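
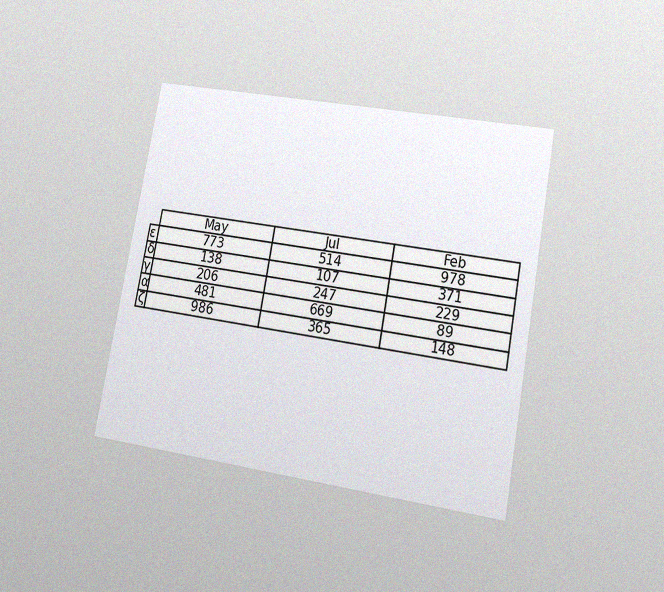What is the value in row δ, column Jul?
107

The chart is tilted about 10° clockwise and viewed at a slight angle, with some photo noise. The (δ, Jul) cell reads 107.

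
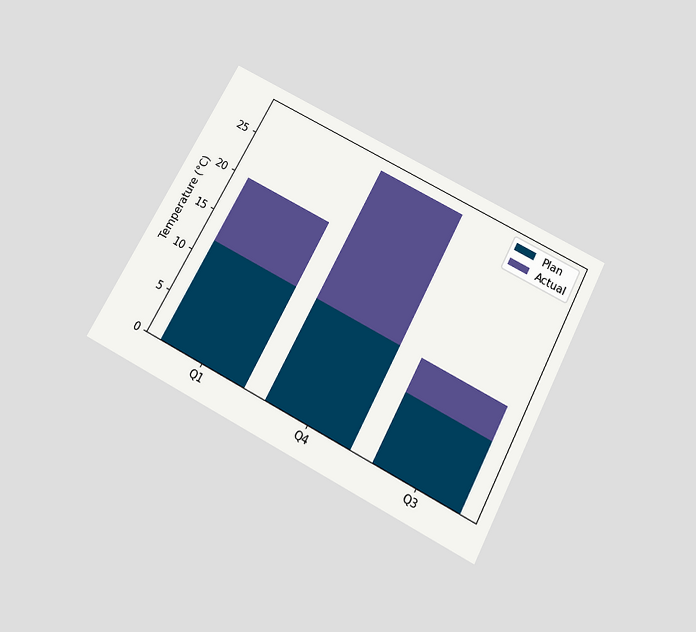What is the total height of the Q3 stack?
The chart is tilted about 28° clockwise and viewed slightly from below. The Q3 stack's top reaches 12°C on the y-axis.

12°C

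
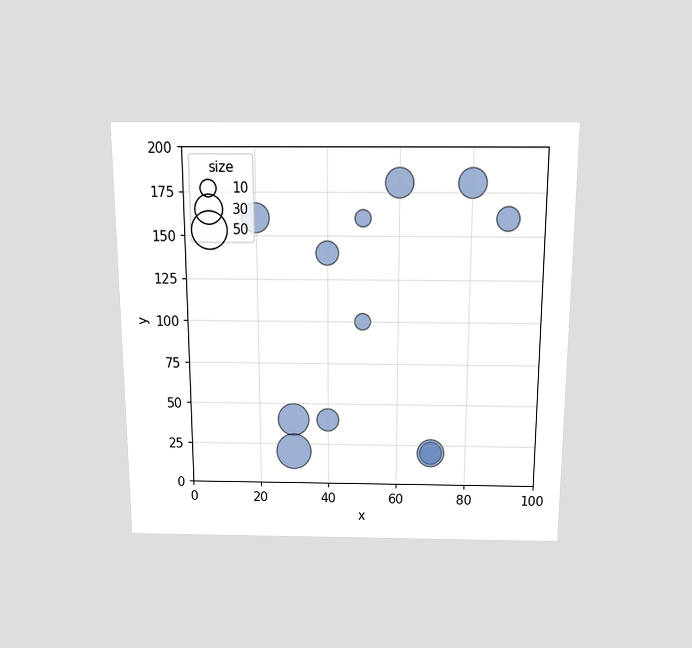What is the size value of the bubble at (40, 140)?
20

The chart is viewed slightly from above. Matching the bubble at (40, 140) against the size legend gives 20.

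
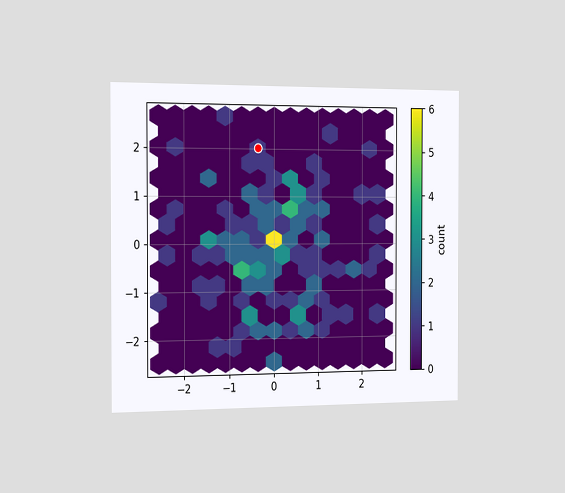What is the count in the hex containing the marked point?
1

The chart is viewed slightly from the left. The marked hex reads 1 on the colorbar.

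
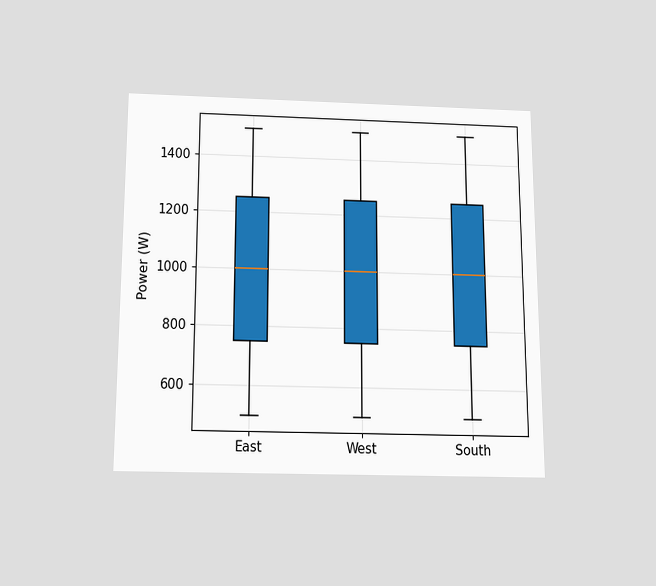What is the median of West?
1000W

The chart is viewed slightly from below. The median line in the West box sits at 1000W.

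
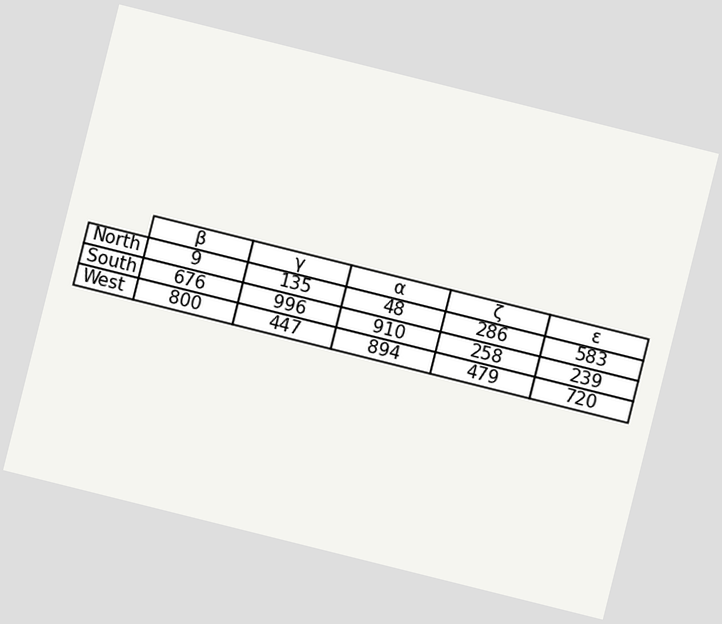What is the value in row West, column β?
The chart is tilted about 14° clockwise. The (West, β) cell reads 800.

800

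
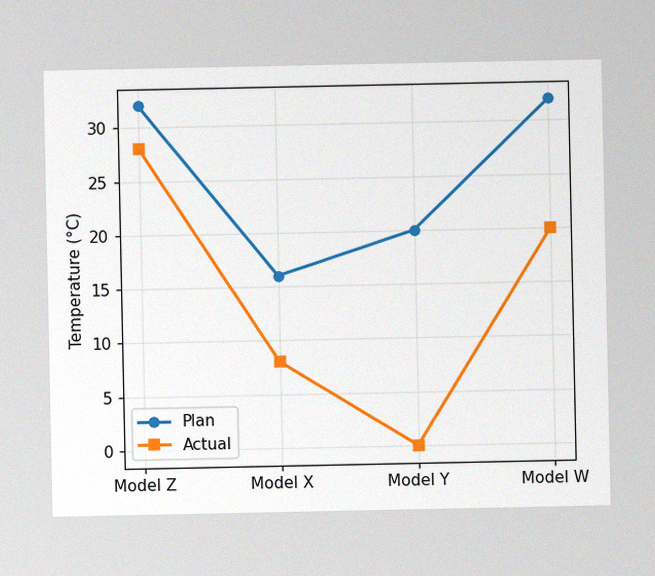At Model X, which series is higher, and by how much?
Plan, by 8°C

The image has some photo noise and uneven lighting. At Model X, Plan sits above the other line by 8°C.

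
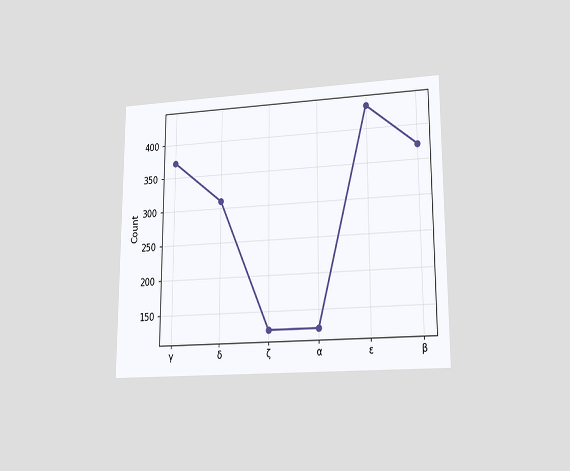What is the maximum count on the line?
The chart is viewed at a slight angle. The highest point is at ε, and reading across to the y-axis gives 434.

434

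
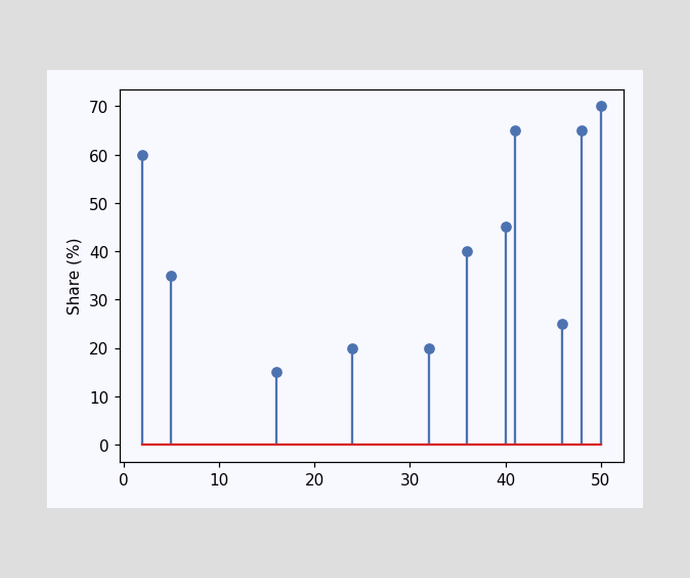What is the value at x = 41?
65%

The stem at x=41 reaches 65%.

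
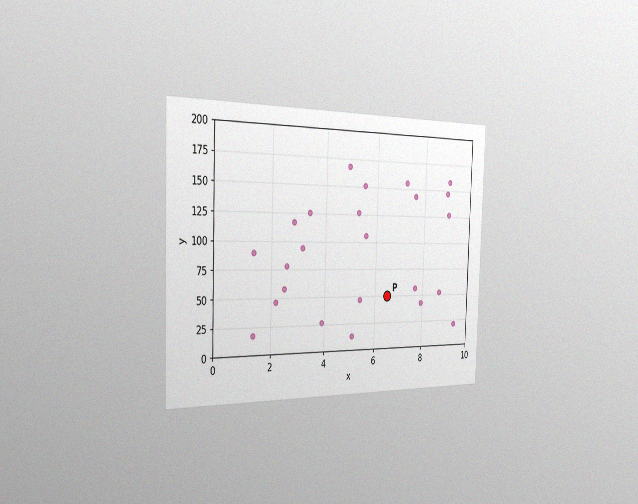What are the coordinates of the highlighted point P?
The chart is viewed slightly from the left, with some photo noise. Following the gridlines from P to each axis, P sits at (6.5, 50).

(6.5, 50)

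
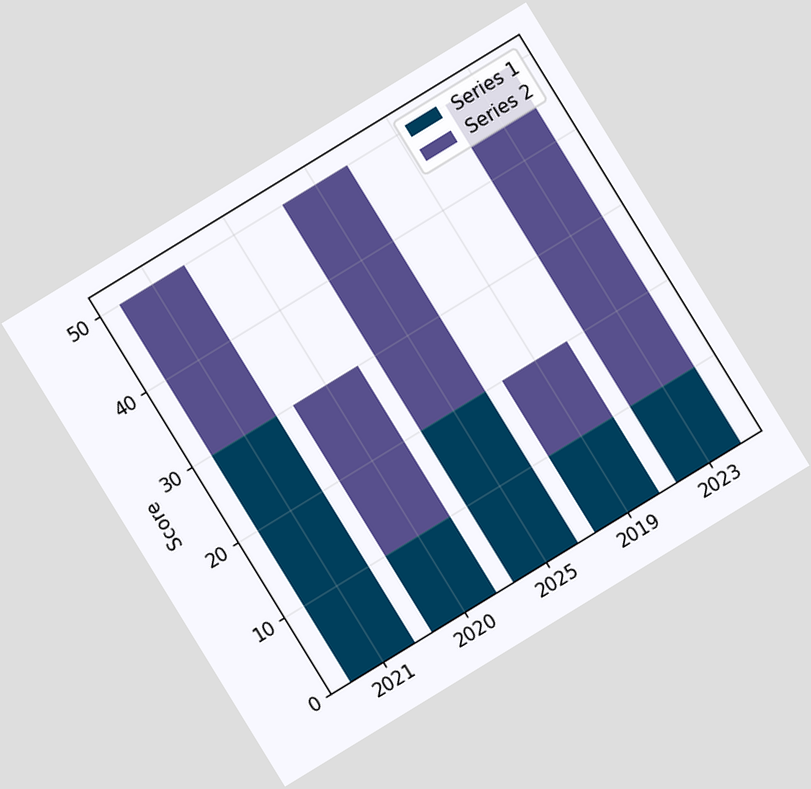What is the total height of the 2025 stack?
The chart is tilted about 31° counter-clockwise. The 2025 stack's top reaches 50 on the y-axis.

50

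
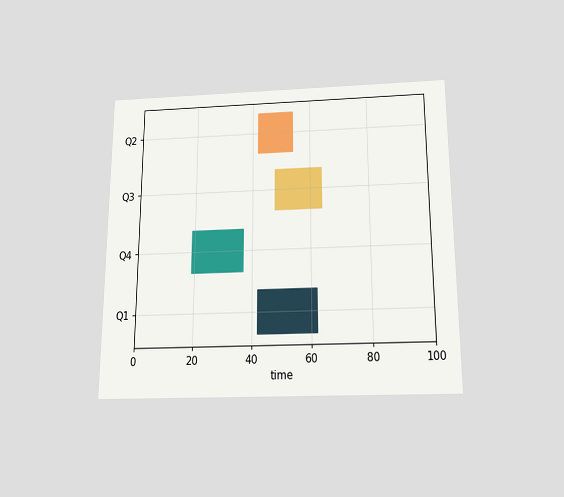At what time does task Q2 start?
42

The chart is viewed slightly from below. The Q2 bar begins at t=42.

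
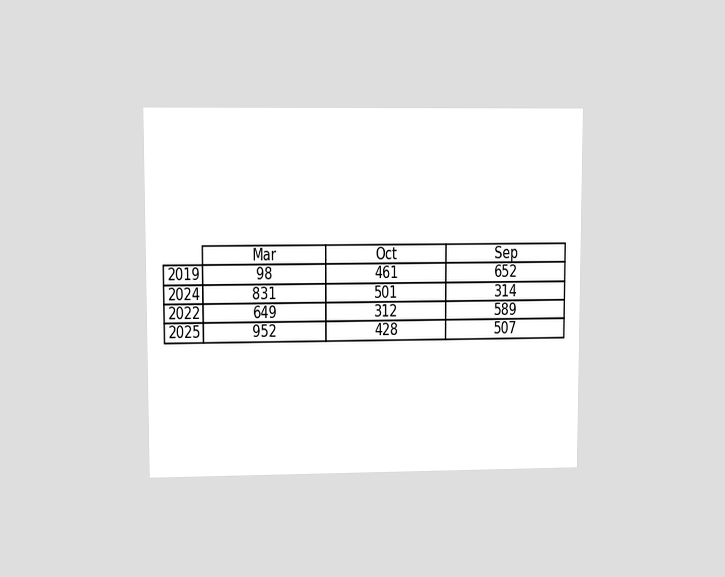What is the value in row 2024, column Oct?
The chart is viewed at a slight angle. The (2024, Oct) cell reads 501.

501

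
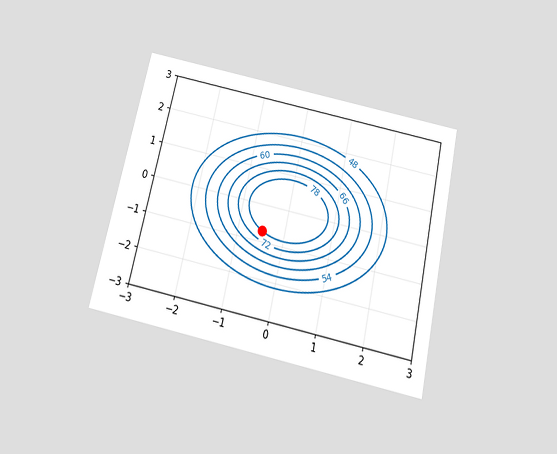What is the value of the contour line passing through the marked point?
The chart is tilted about 13° clockwise and viewed slightly from below. The marked point sits on the contour labelled 78.

78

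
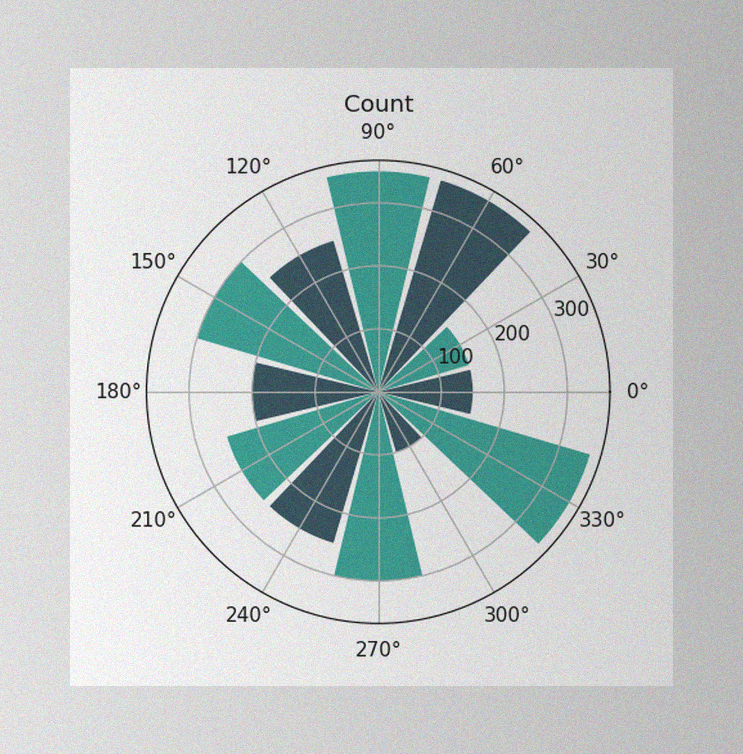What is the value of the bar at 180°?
The image has some photo noise and uneven lighting. The bar at 180° reaches 200 on the radial axis.

200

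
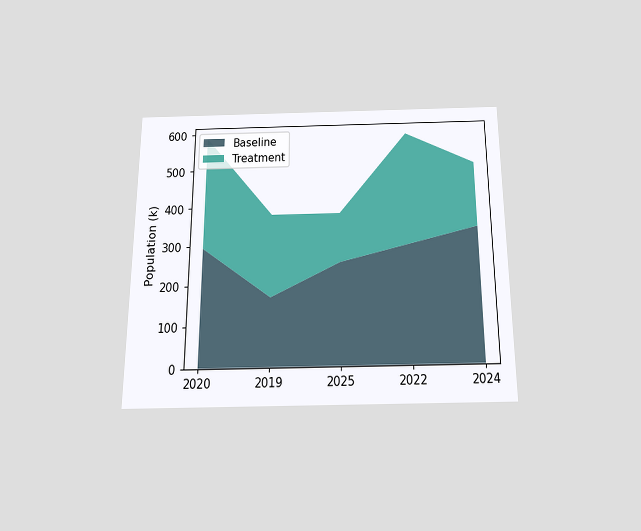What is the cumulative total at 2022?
588k

The chart is viewed slightly from below. The stacked total at 2022 reaches 588k.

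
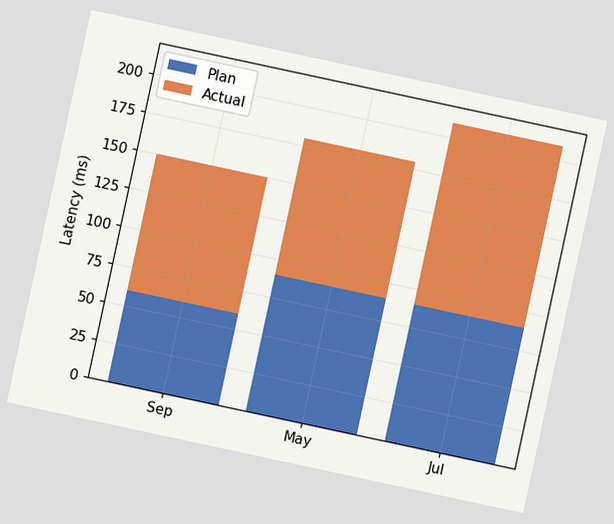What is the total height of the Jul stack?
The chart is tilted about 12° clockwise. The Jul stack's top reaches 210ms on the y-axis.

210ms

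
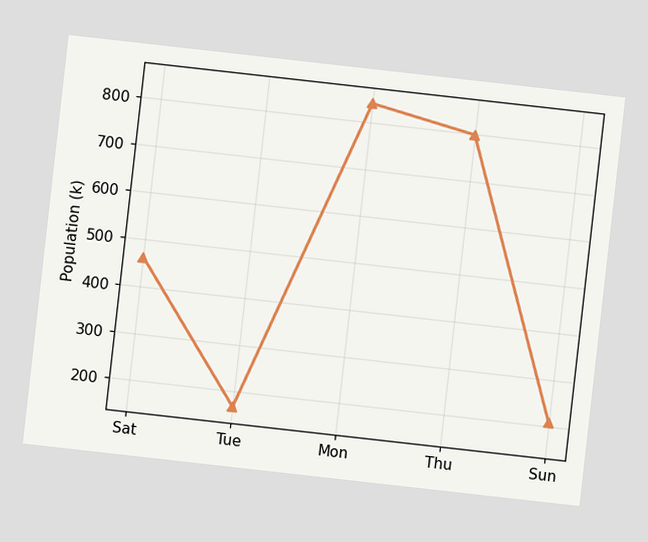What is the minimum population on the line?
168k

The chart is tilted about 6° clockwise. The lowest point is at Tue, and reading across to the y-axis gives 168k.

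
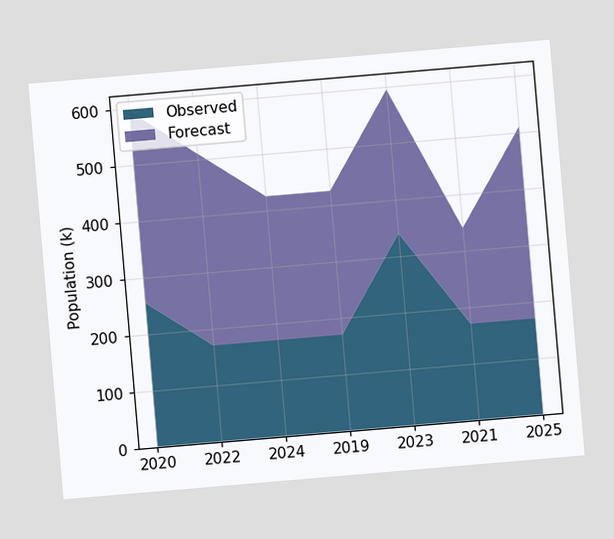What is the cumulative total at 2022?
The chart is tilted about 5° counter-clockwise. The stacked total at 2022 reaches 510k.

510k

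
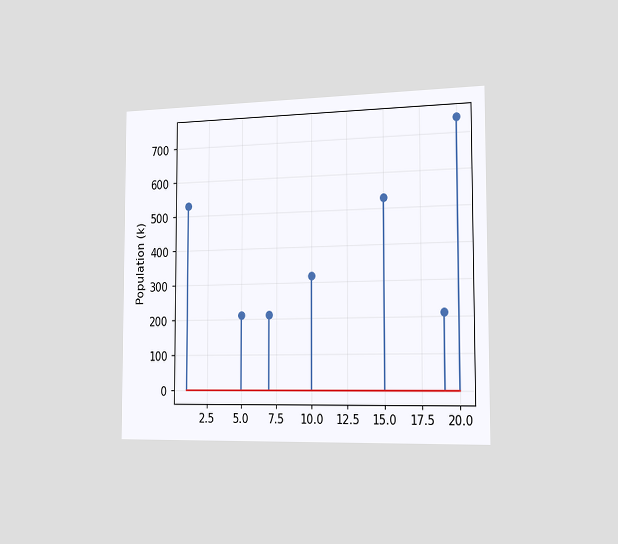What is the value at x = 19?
The chart is viewed slightly from the right. The stem at x=19 reaches 212k.

212k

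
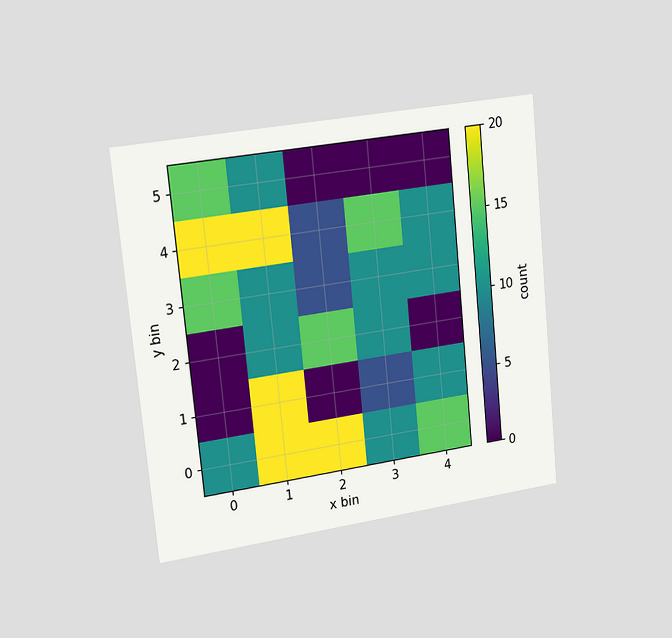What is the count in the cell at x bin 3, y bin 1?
5

The chart is tilted about 6° counter-clockwise and viewed slightly from the left. Matching the cell (3, 1) against the colorbar gives 5.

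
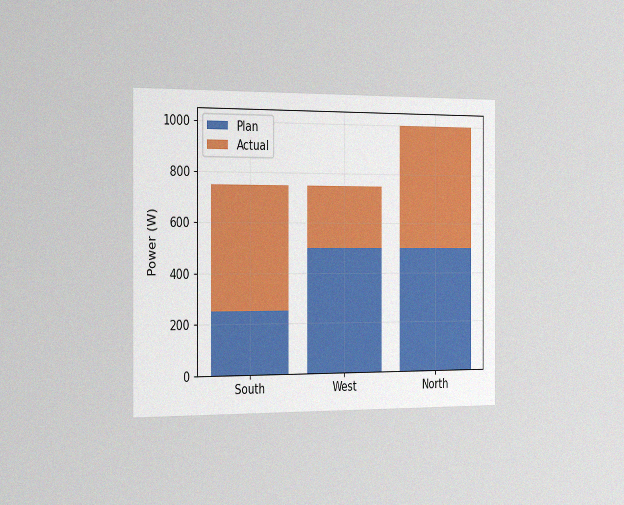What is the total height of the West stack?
750W

The chart is viewed slightly from the left, with some photo noise. The West stack's top reaches 750W on the y-axis.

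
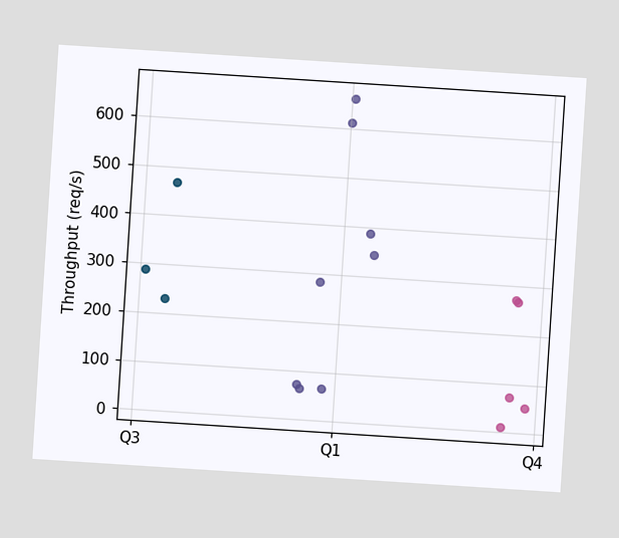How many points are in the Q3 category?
3

The chart is tilted about 4° clockwise. Counting the markers in the Q3 column gives 3.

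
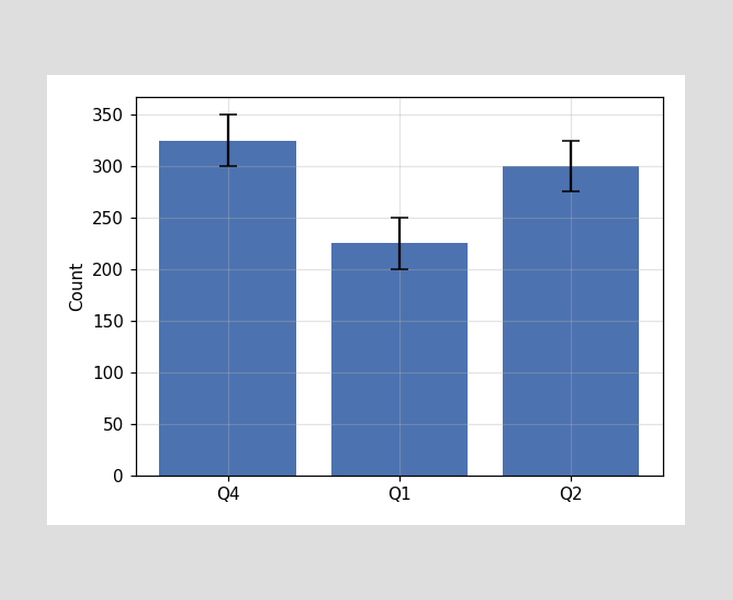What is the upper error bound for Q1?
The Q1 bar's upper whisker reaches 250.

250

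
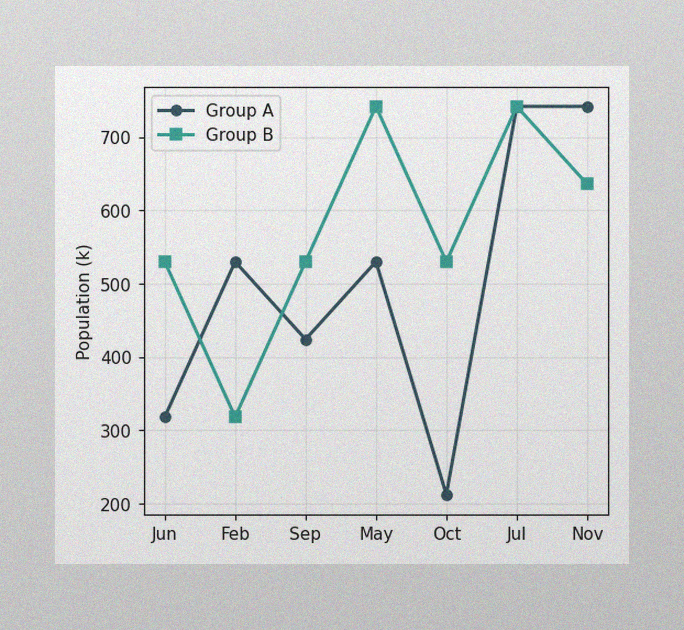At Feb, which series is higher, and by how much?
Group A, by 212k

The image has some photo noise and uneven lighting. At Feb, Group A sits above the other line by 212k.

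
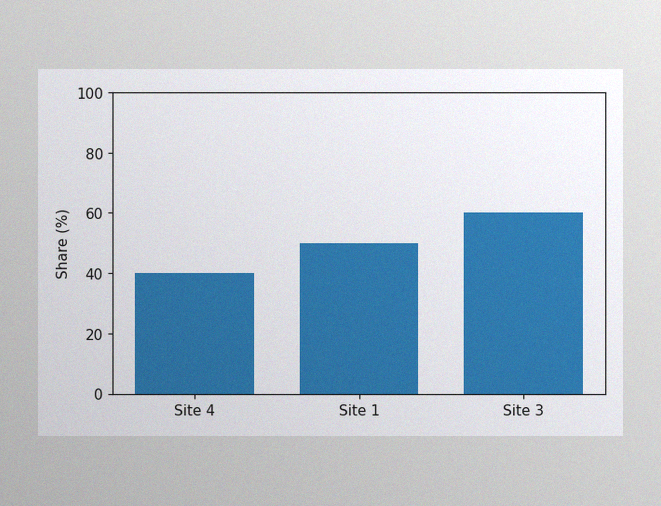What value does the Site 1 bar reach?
The image has some photo noise and uneven lighting. Reading along the chart's y-axis, the Site 1 bar reaches 50%.

50%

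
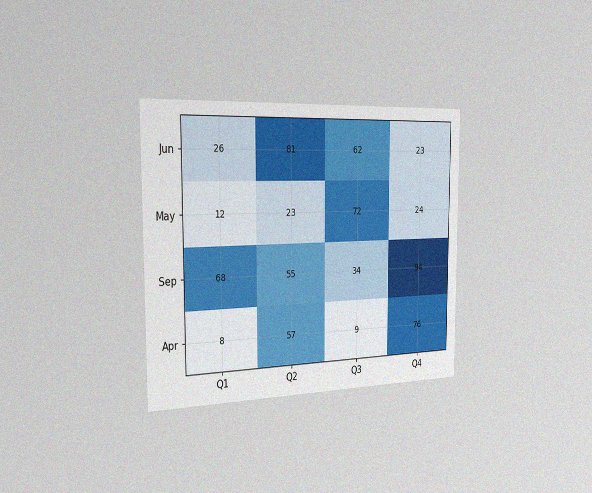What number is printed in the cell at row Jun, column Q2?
The chart is viewed slightly from the left, with some photo noise. The (Jun, Q2) cell reads 81.

81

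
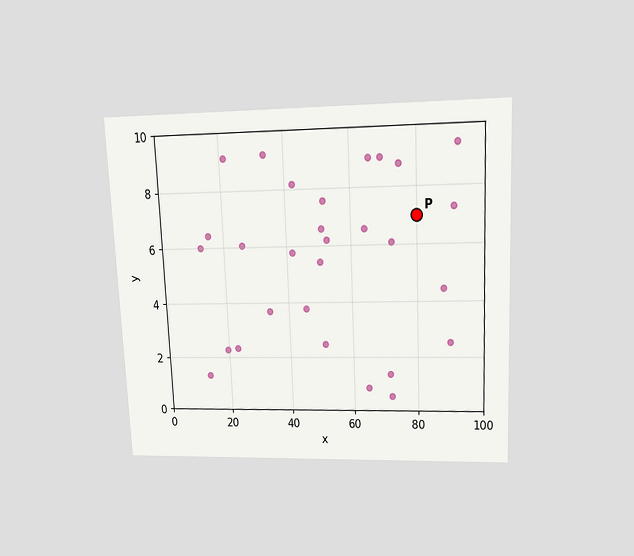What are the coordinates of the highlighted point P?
The chart is tilted about 3° counter-clockwise and viewed slightly from above. Following the gridlines from P to each axis, P sits at (80, 7).

(80, 7)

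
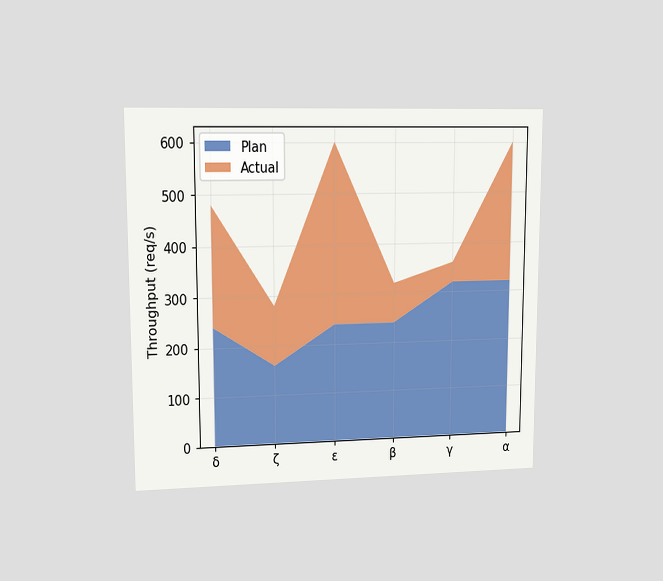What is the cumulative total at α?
The chart is viewed at a slight angle. The stacked total at α reaches 600req/s.

600req/s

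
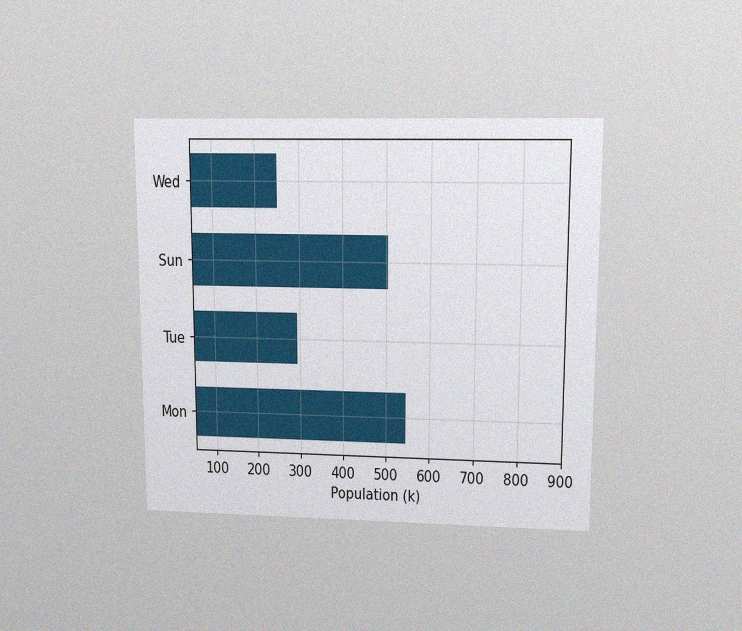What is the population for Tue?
294k

The chart is viewed at a slight angle, with some photo noise. Reading along the chart's x-axis, the Tue bar reaches 294k.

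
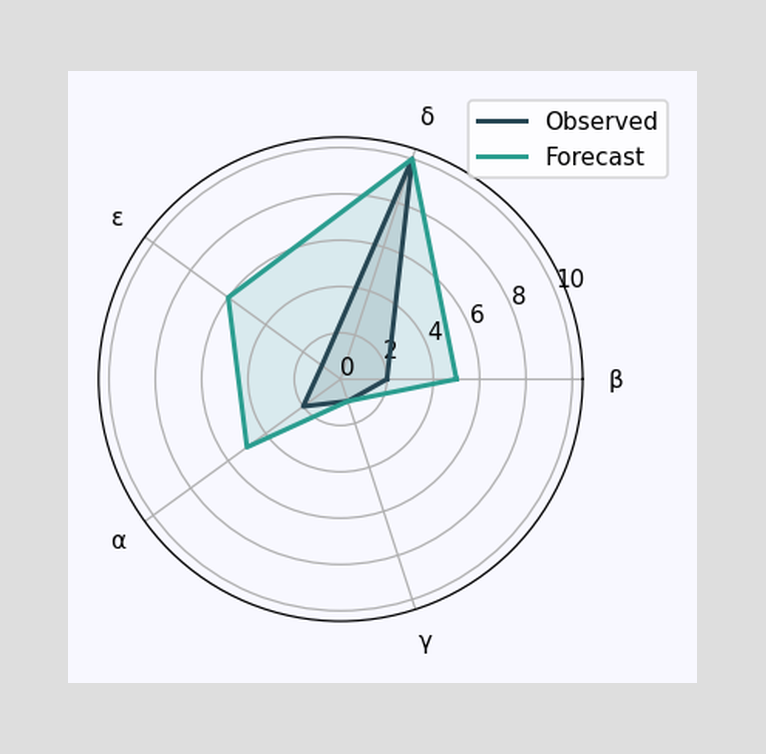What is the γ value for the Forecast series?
On the γ axis, Forecast reaches 1.

1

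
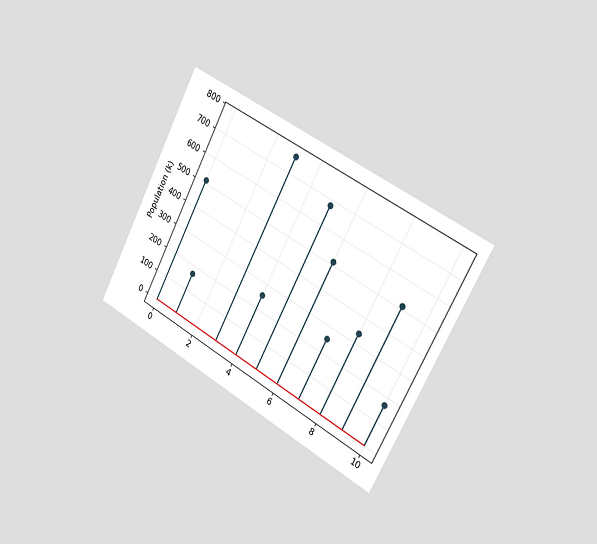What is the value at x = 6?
The chart is tilted about 28° clockwise and viewed slightly from the right. The stem at x=6 reaches 510k.

510k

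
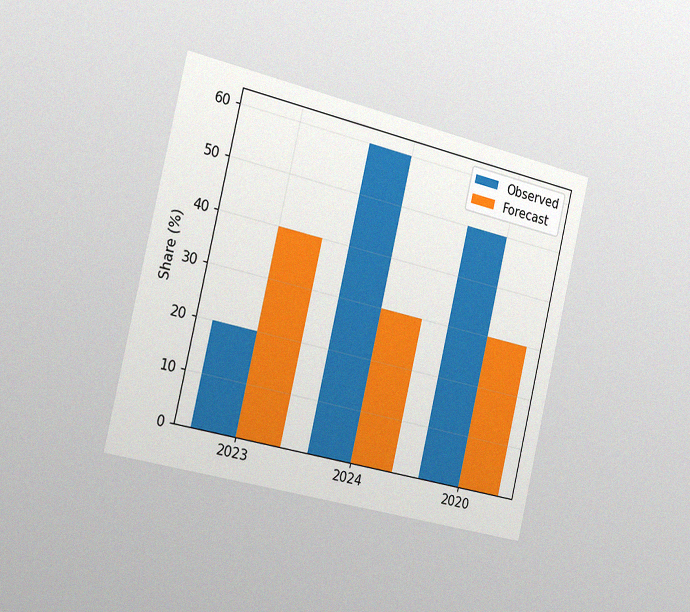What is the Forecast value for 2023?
40%

The chart is tilted about 13° clockwise and viewed slightly from the left, with some photo noise. The Forecast bar at 2023 reaches 40% on the y-axis.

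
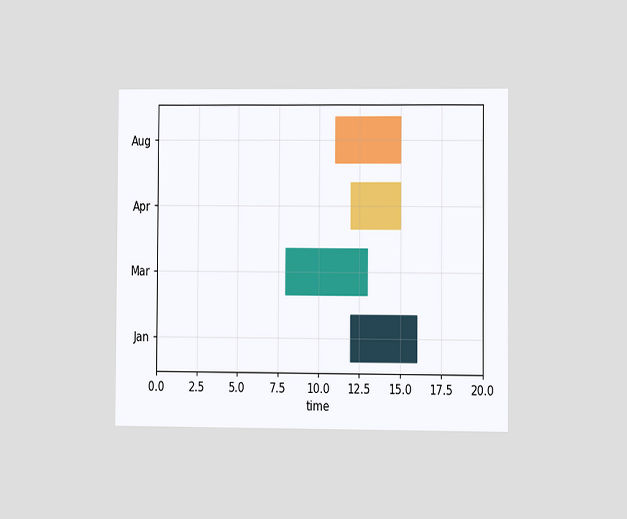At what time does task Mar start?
8

The chart is viewed at a slight angle. The Mar bar begins at t=8.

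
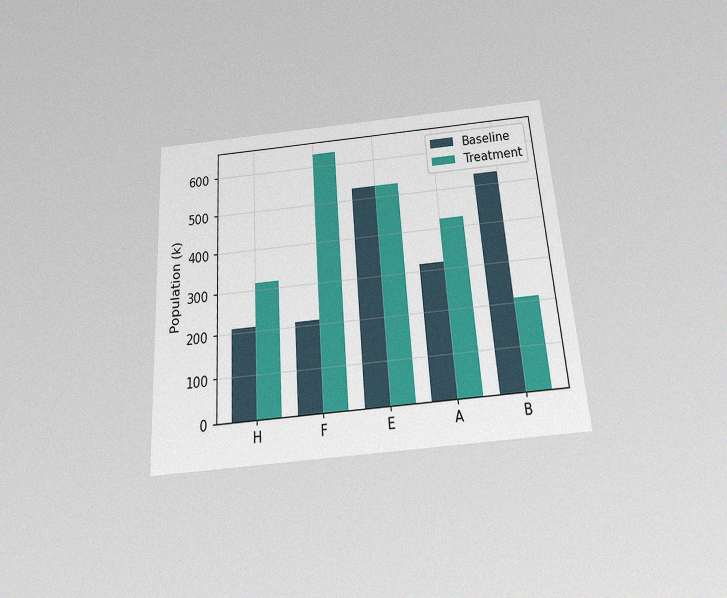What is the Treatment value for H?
318k

The chart is tilted about 4° counter-clockwise and viewed slightly from below, with some photo noise. The Treatment bar at H reaches 318k on the y-axis.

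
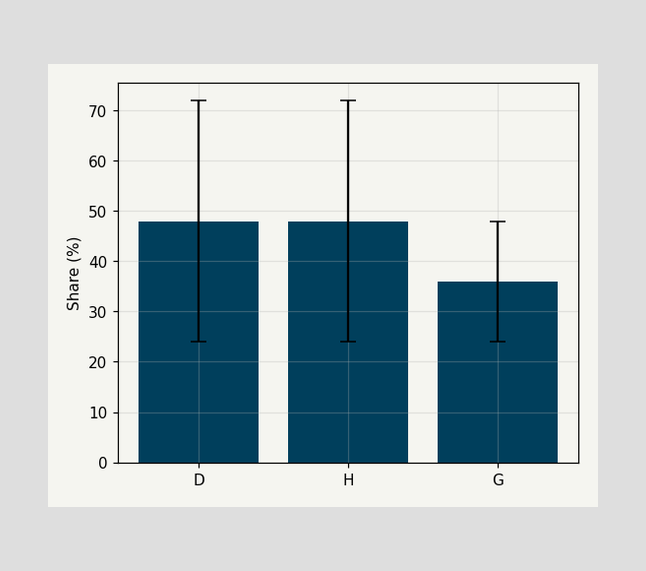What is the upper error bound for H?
The H bar's upper whisker reaches 72%.

72%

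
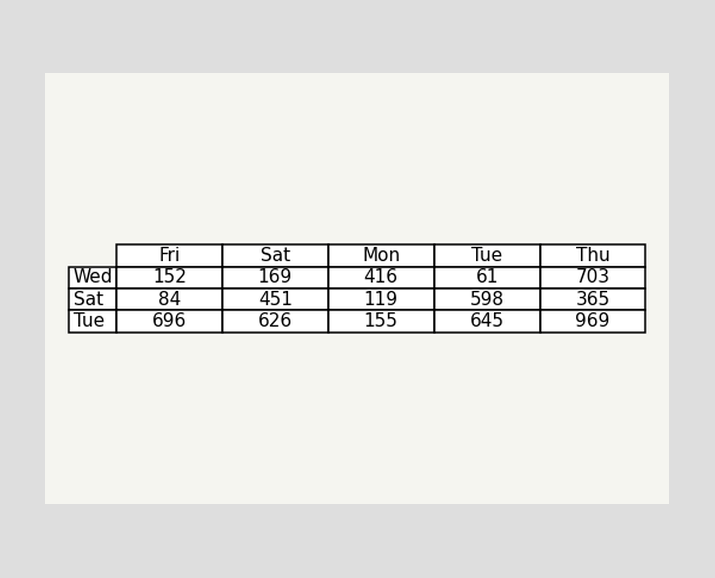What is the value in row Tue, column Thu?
The (Tue, Thu) cell reads 969.

969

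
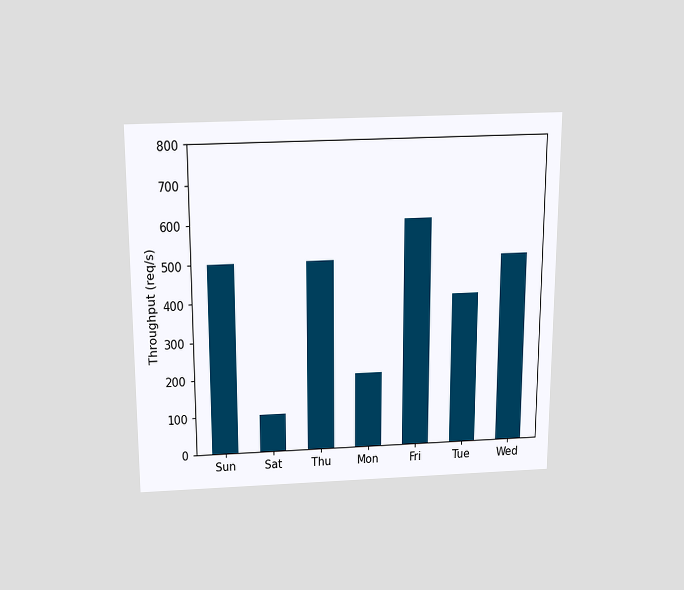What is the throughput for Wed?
The chart is viewed slightly from above. Reading along the chart's y-axis, the Wed bar reaches 500req/s.

500req/s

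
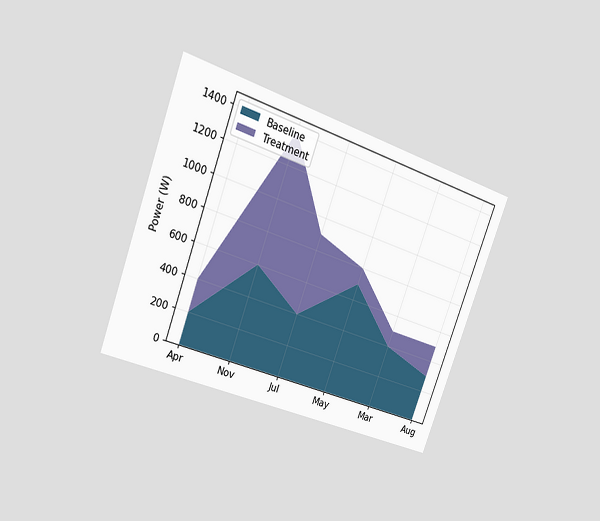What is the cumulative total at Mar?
The chart is tilted about 20° clockwise and viewed at a slight angle. The stacked total at Mar reaches 500W.

500W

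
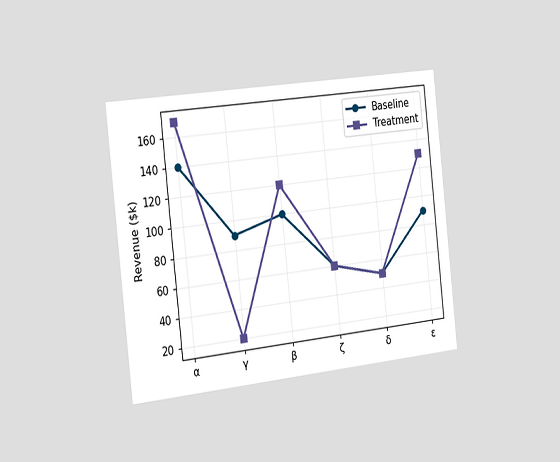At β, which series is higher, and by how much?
Treatment, by $20k

The chart is tilted about 6° counter-clockwise and viewed slightly from the left. At β, Treatment sits above the other line by $20k.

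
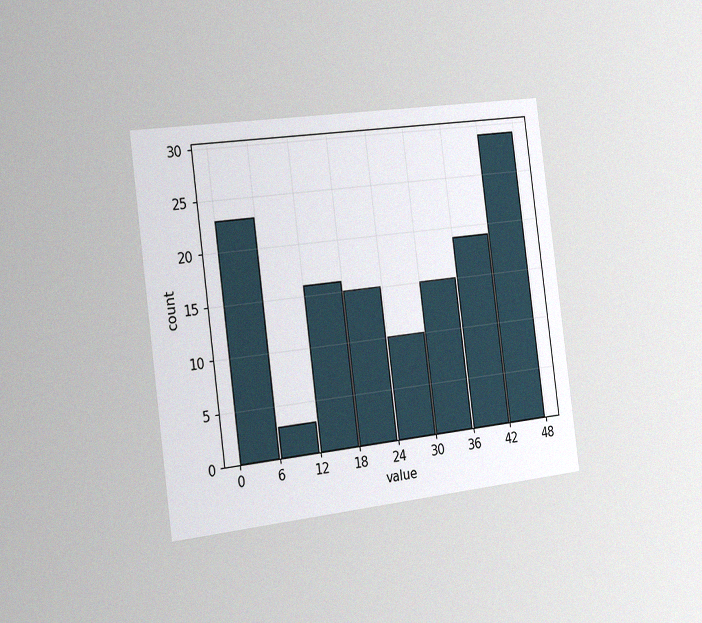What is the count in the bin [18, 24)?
The chart is tilted about 7° counter-clockwise and viewed slightly from the left, with some photo noise. The [18, 24) bin has height 15.

15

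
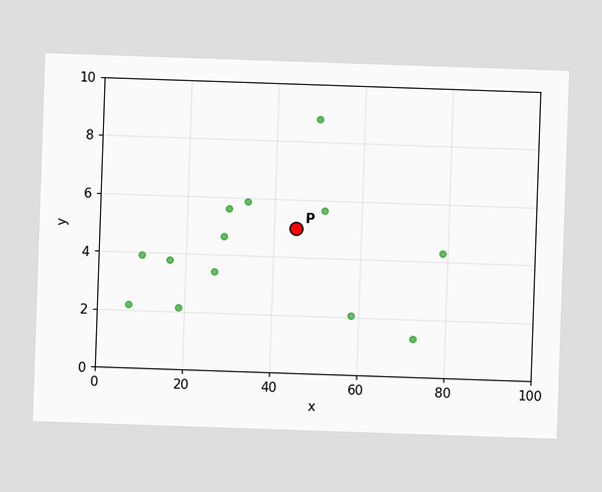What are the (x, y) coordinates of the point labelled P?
Following the gridlines from P to each axis, P sits at (45, 5).

(45, 5)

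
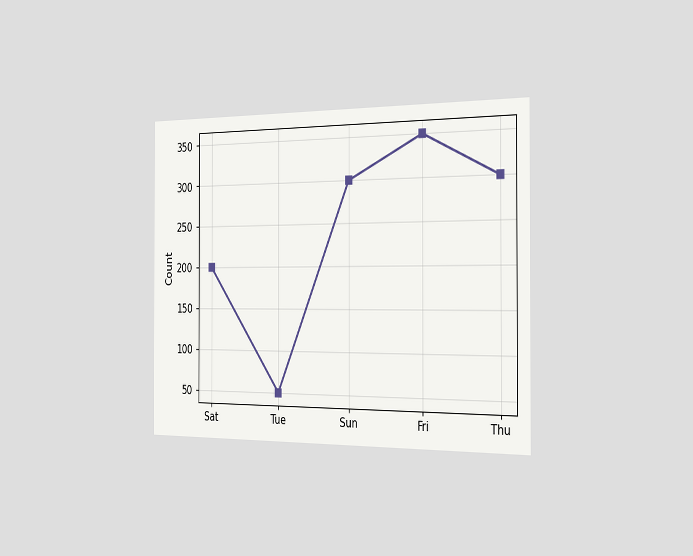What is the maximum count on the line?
350

The chart is viewed slightly from the right. The highest point is at Fri, and reading across to the y-axis gives 350.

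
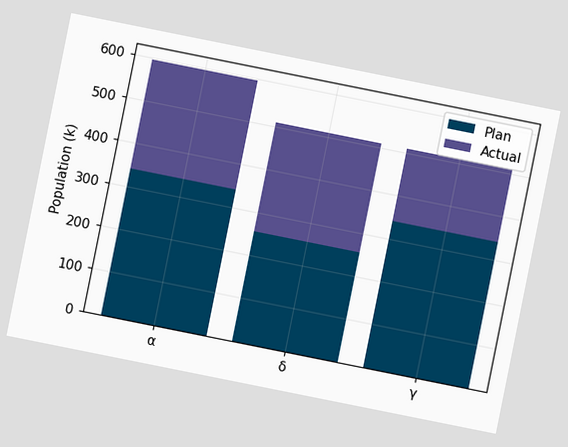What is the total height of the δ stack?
510k

The chart is tilted about 11° clockwise. The δ stack's top reaches 510k on the y-axis.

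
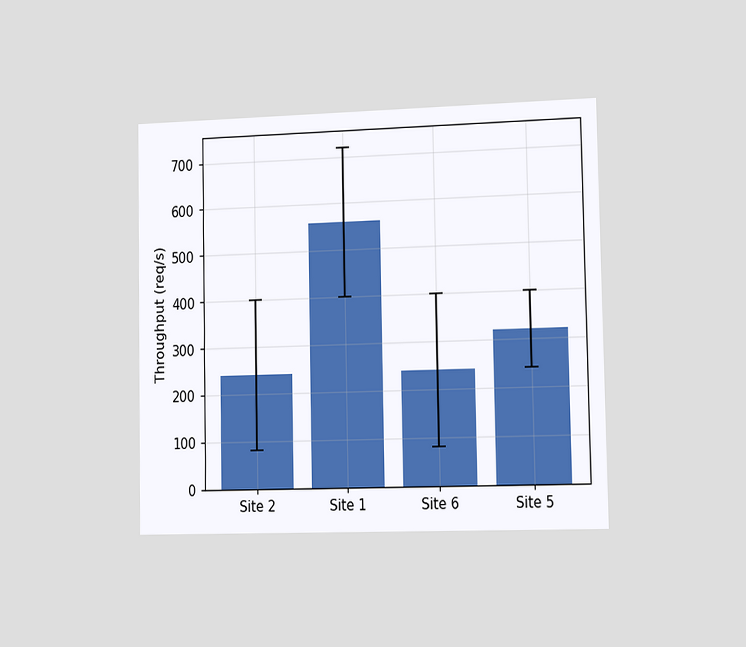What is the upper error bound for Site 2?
400req/s

The chart is viewed slightly from the right. The Site 2 bar's upper whisker reaches 400req/s.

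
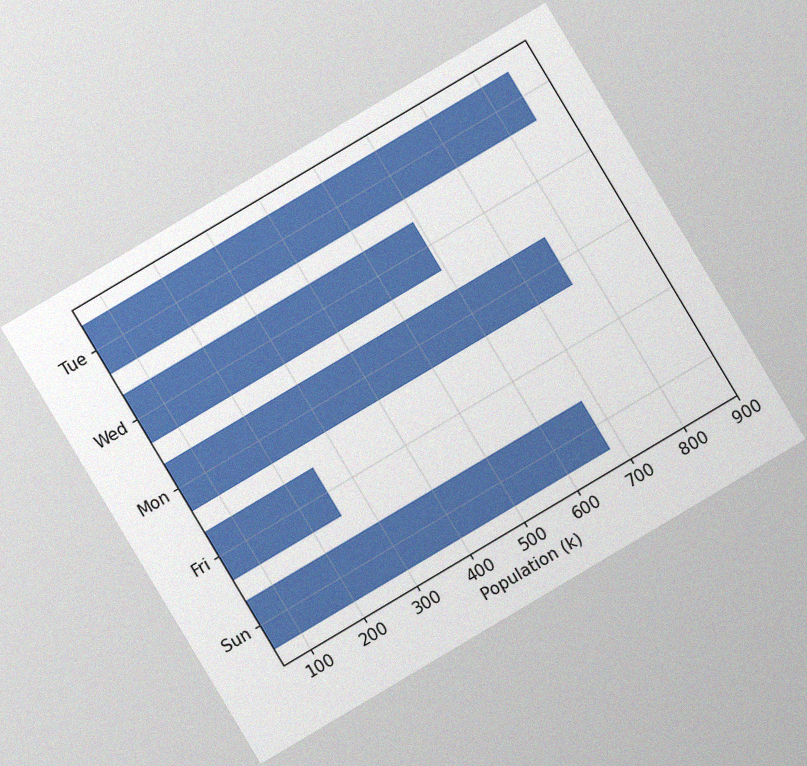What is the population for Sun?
The chart is tilted about 31° counter-clockwise, with some photo noise. Reading along the chart's x-axis, the Sun bar reaches 680k.

680k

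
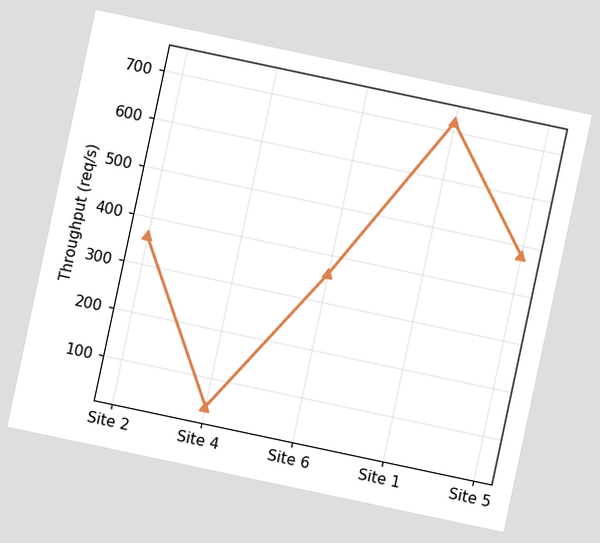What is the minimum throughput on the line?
The chart is tilted about 12° clockwise. The lowest point is at Site 4, and reading across to the y-axis gives 40req/s.

40req/s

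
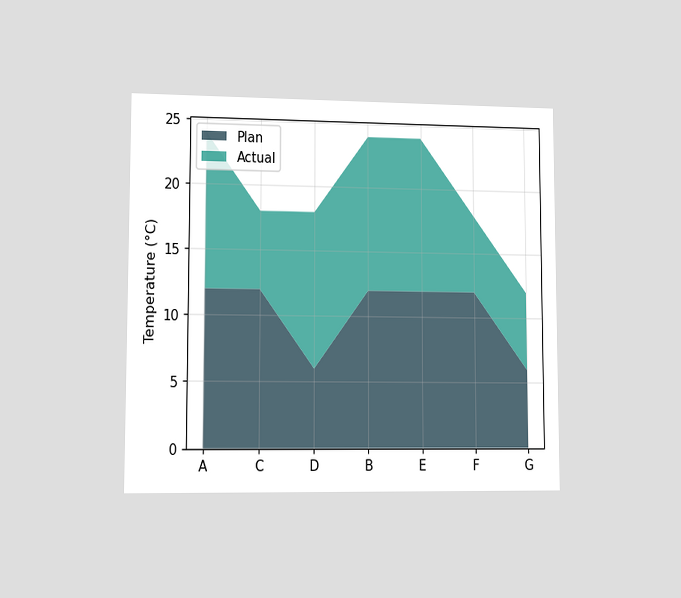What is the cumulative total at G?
12°C

The chart is viewed at a slight angle. The stacked total at G reaches 12°C.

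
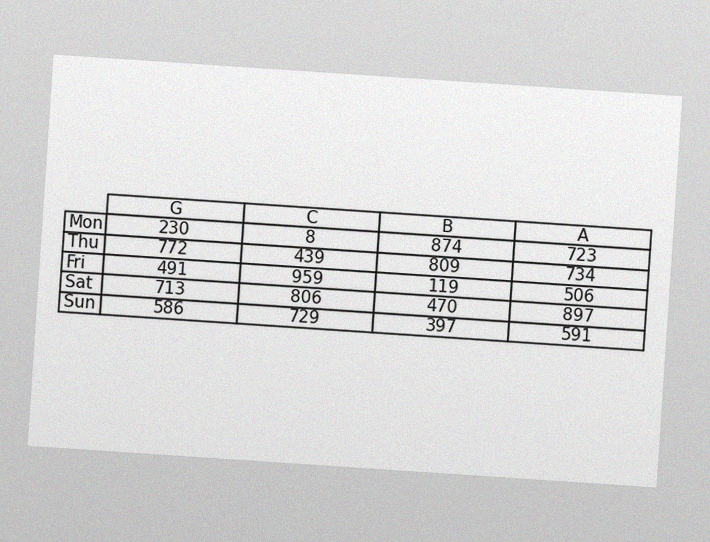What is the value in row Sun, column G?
586

The chart is tilted about 4° clockwise, with some photo noise. The (Sun, G) cell reads 586.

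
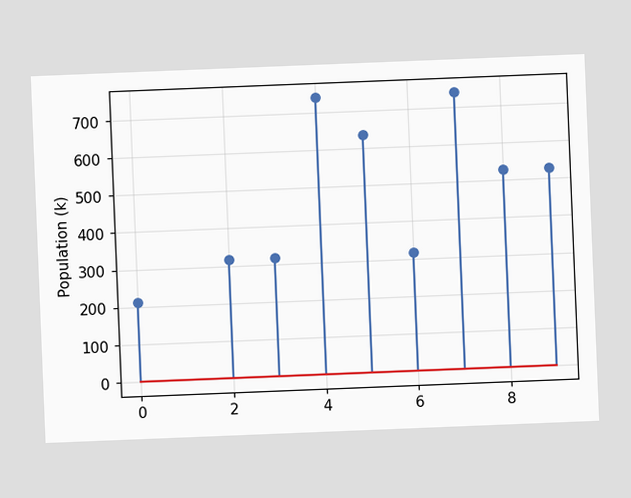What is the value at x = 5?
The chart is tilted about 2° counter-clockwise. The stem at x=5 reaches 636k.

636k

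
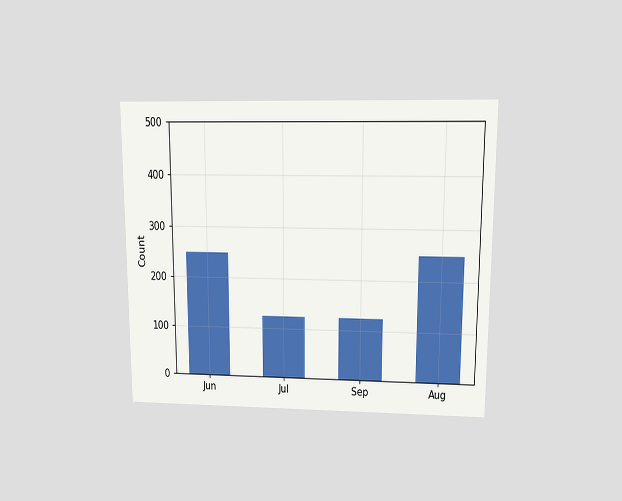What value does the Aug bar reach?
248

The chart is viewed at a slight angle. Reading along the chart's y-axis, the Aug bar reaches 248.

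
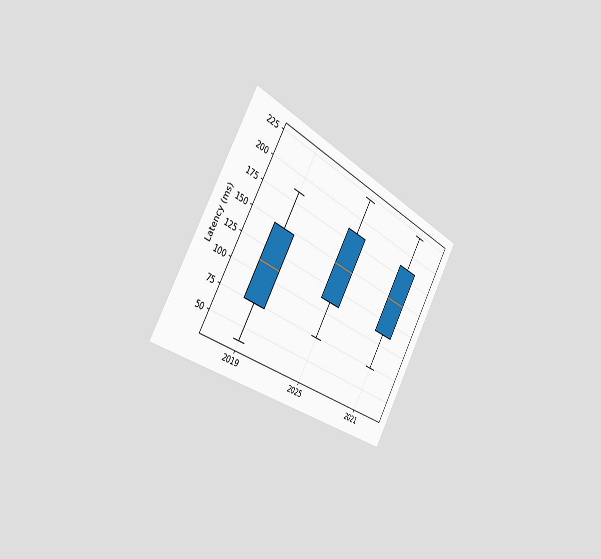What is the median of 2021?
148ms

The chart is tilted about 30° clockwise and viewed slightly from the left. The median line in the 2021 box sits at 148ms.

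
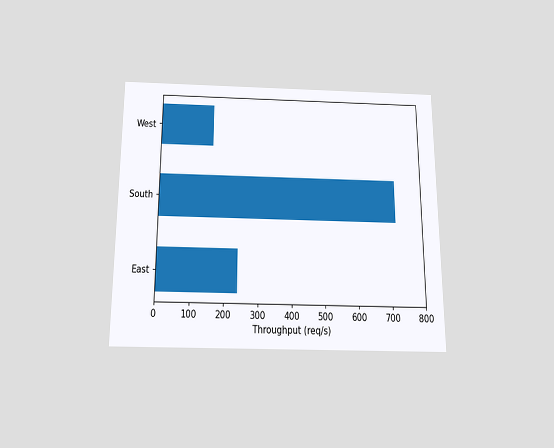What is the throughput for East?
240req/s

The chart is viewed slightly from below. Reading along the chart's x-axis, the East bar reaches 240req/s.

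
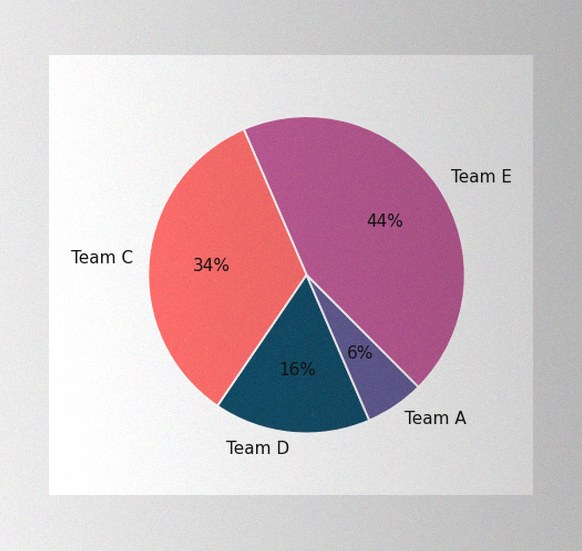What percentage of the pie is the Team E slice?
44%

The image has some photo noise and uneven lighting. The Team E slice takes up 44% of the pie.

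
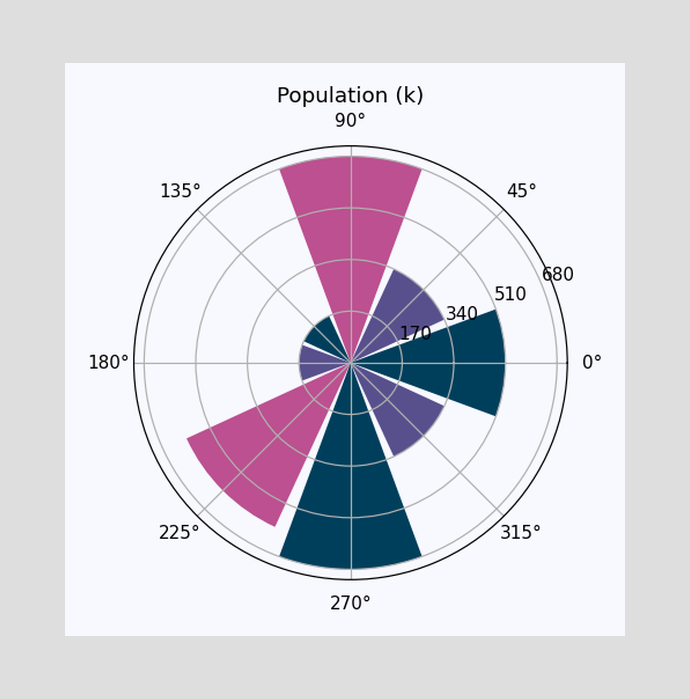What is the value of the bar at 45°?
The bar at 45° reaches 340k on the radial axis.

340k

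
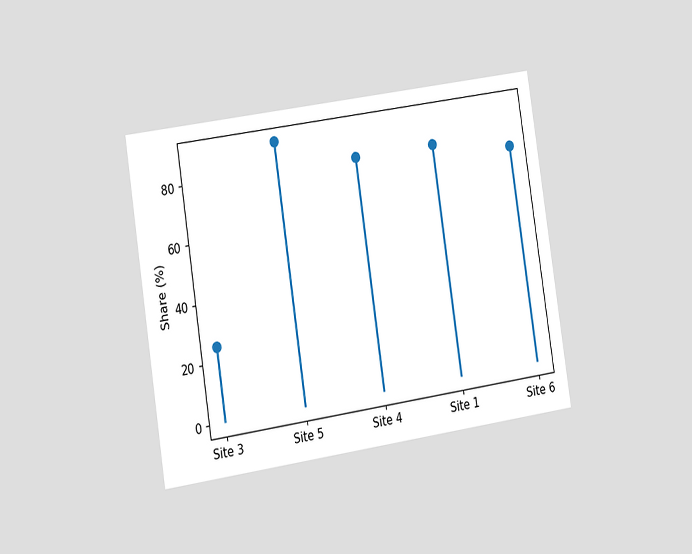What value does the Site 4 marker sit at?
The chart is tilted about 9° counter-clockwise and viewed slightly from the left. The Site 4 marker sits at 80%.

80%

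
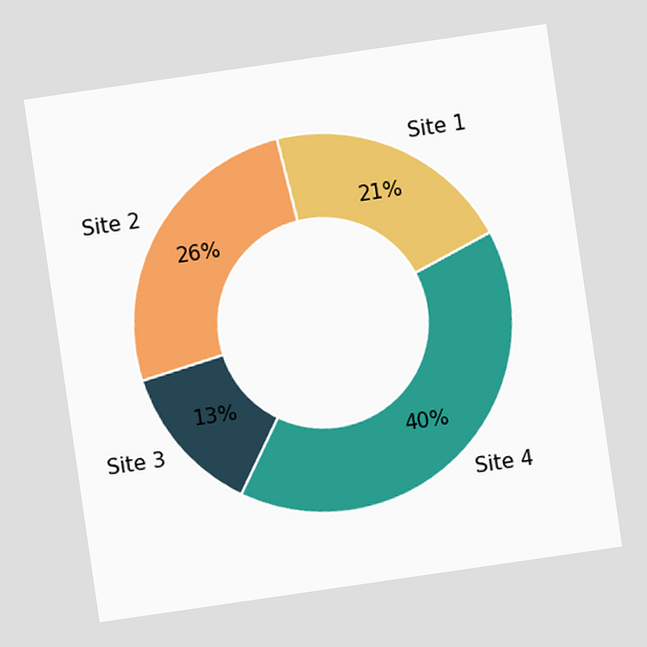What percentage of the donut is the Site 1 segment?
The chart is tilted about 8° counter-clockwise. The Site 1 segment takes up 21% of the ring.

21%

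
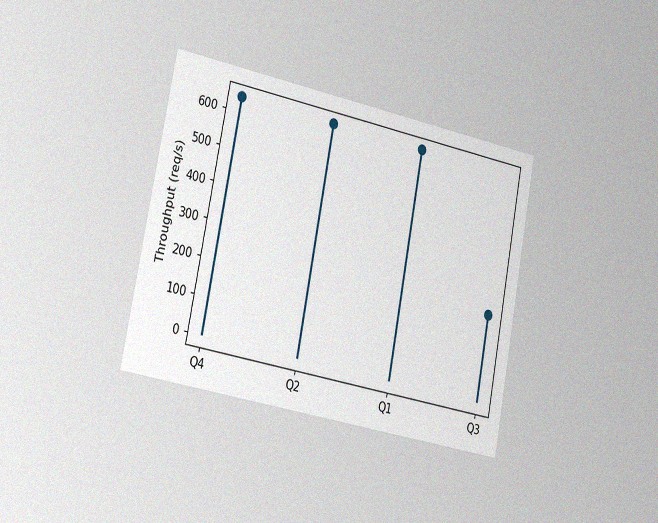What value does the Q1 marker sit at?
640req/s

The chart is tilted about 11° clockwise and viewed slightly from the left, with some photo noise. The Q1 marker sits at 640req/s.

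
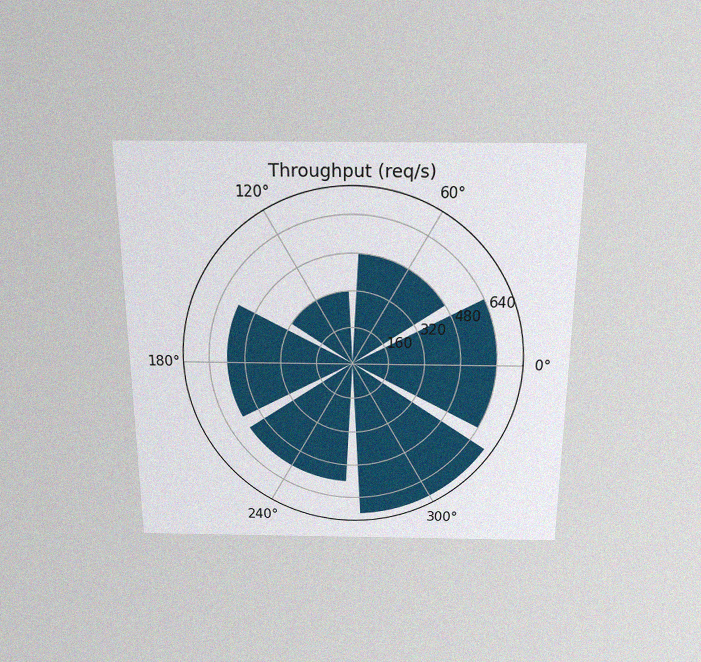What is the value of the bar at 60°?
480req/s

The chart is viewed slightly from above, with some photo noise. The bar at 60° reaches 480req/s on the radial axis.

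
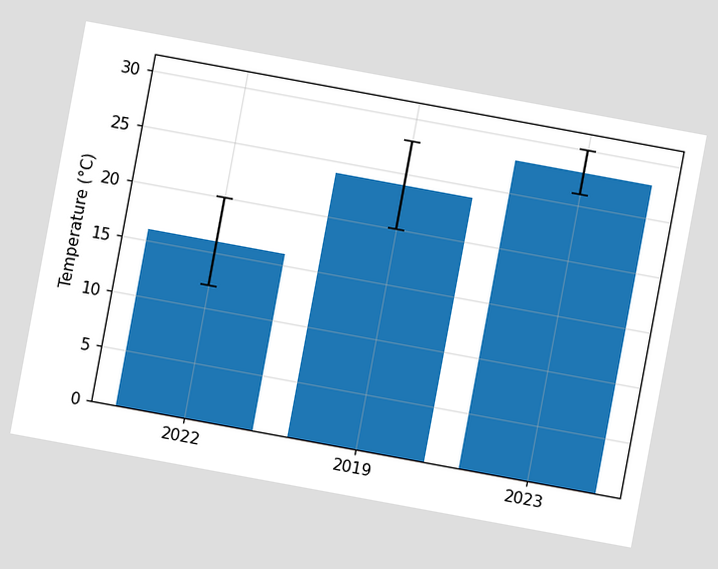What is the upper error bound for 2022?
20°C

The chart is tilted about 10° clockwise. The 2022 bar's upper whisker reaches 20°C.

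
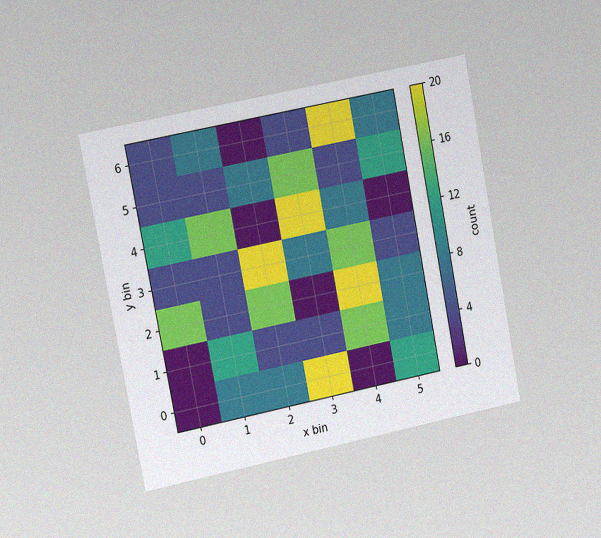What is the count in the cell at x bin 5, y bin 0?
12

The chart is tilted about 11° counter-clockwise and viewed slightly from the left, with some photo noise. Matching the cell (5, 0) against the colorbar gives 12.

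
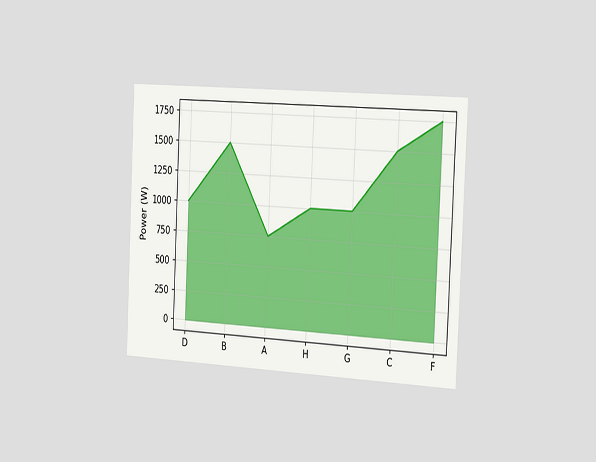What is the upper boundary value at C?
The chart is tilted about 3° clockwise and viewed slightly from the right. At C the upper boundary is at 1500W.

1500W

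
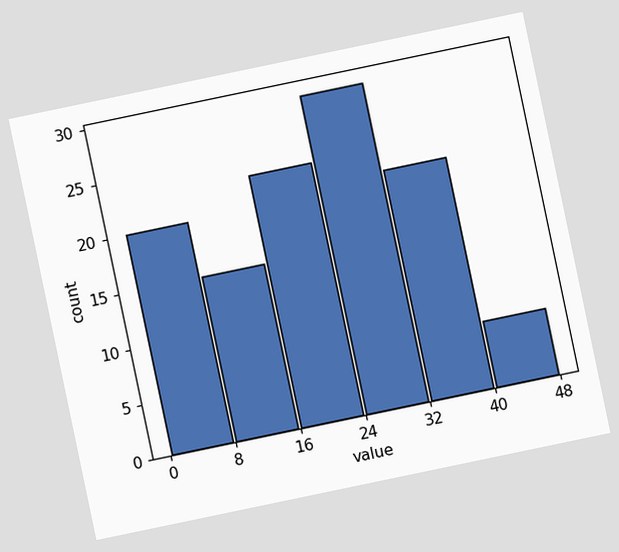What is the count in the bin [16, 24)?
23

The chart is tilted about 12° counter-clockwise. The [16, 24) bin has height 23.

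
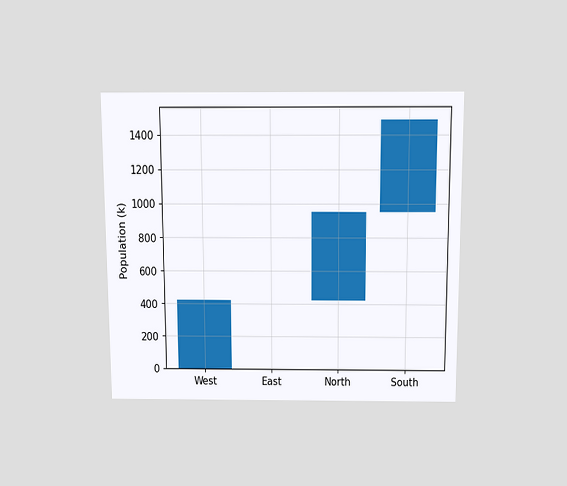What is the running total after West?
424k

The chart is viewed slightly from above. After West the running total reaches 424k.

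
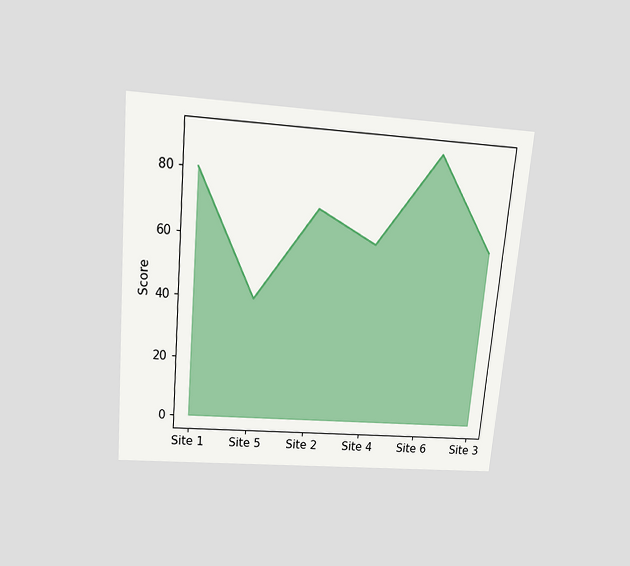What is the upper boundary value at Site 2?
70

The chart is tilted about 5° clockwise and viewed slightly from above. At Site 2 the upper boundary is at 70.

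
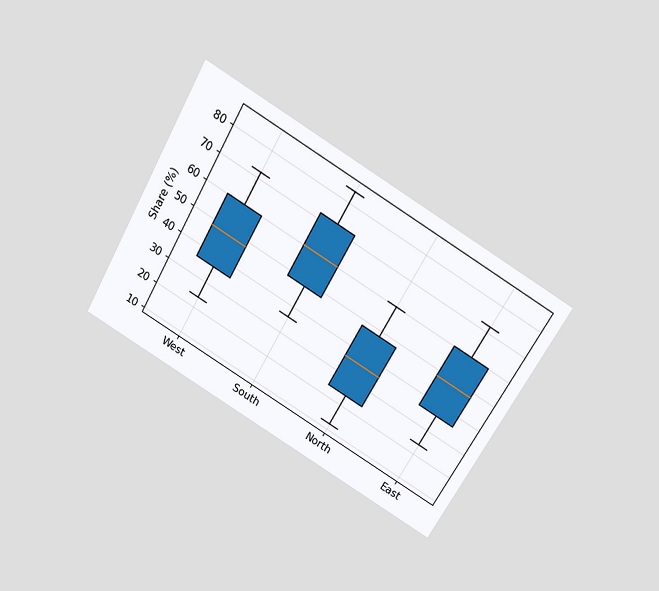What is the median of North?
36%

The chart is tilted about 30° clockwise and viewed slightly from above. The median line in the North box sits at 36%.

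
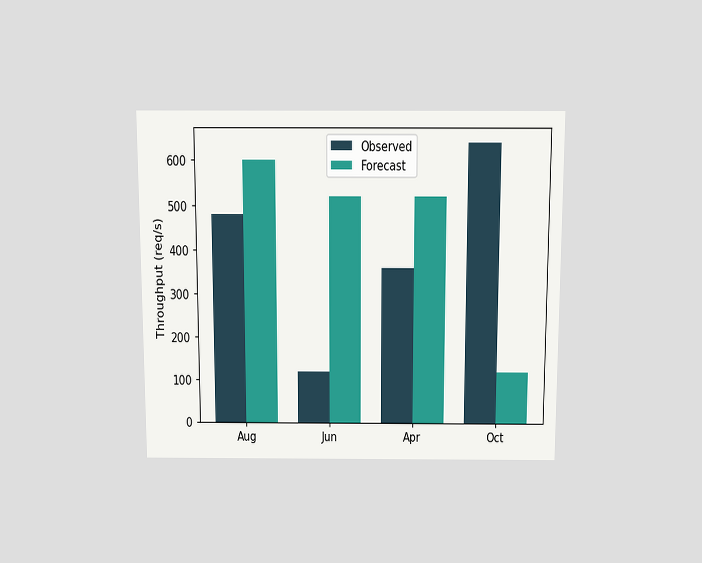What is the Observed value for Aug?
The chart is viewed slightly from above. The Observed bar at Aug reaches 480req/s on the y-axis.

480req/s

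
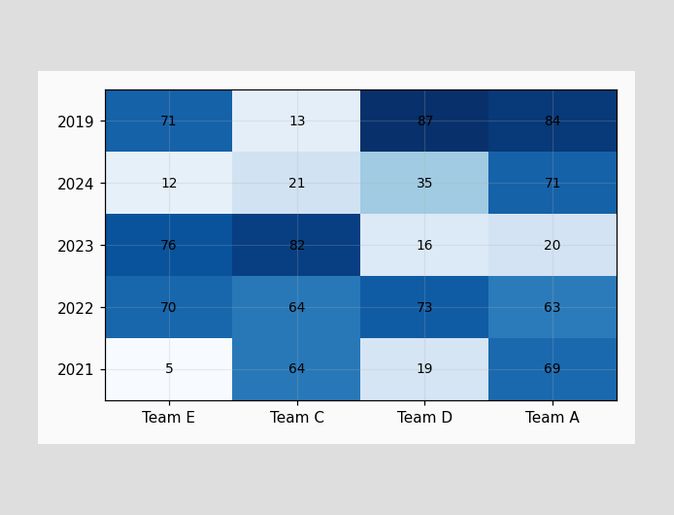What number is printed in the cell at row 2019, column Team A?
84

The (2019, Team A) cell reads 84.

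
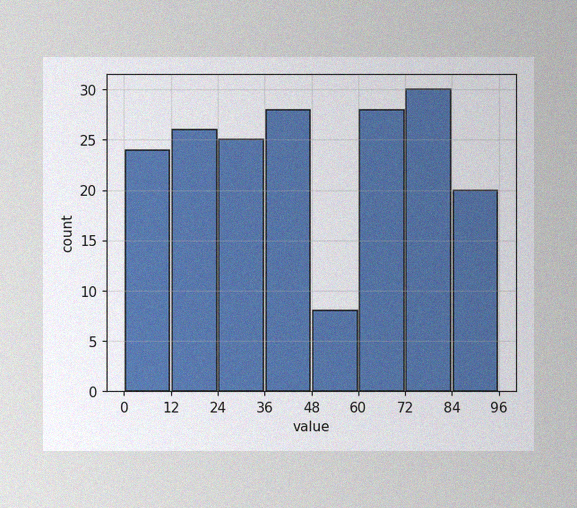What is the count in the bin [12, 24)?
The image has some photo noise and uneven lighting. The [12, 24) bin has height 26.

26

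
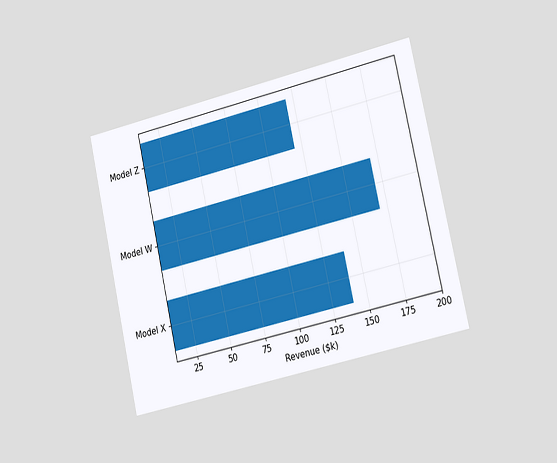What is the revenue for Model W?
The chart is tilted about 13° counter-clockwise and viewed slightly from the right. Reading along the chart's x-axis, the Model W bar reaches $170k.

$170k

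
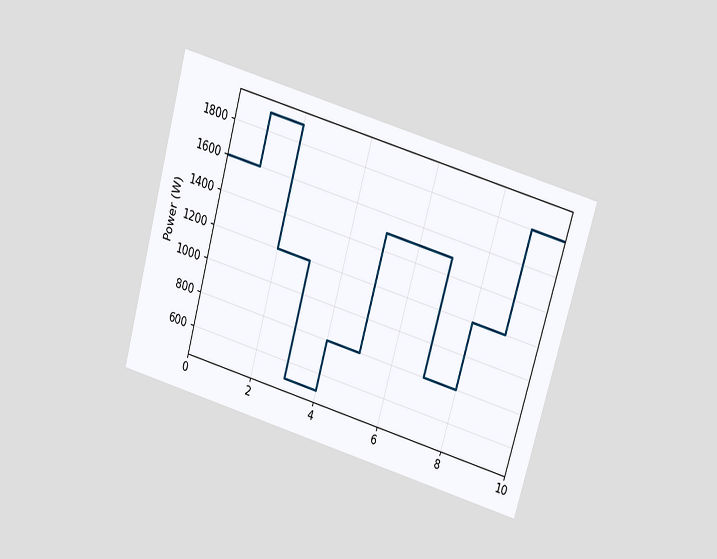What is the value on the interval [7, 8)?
The chart is tilted about 16° clockwise and viewed at a slight angle. On [7, 8) the step sits at 800W.

800W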